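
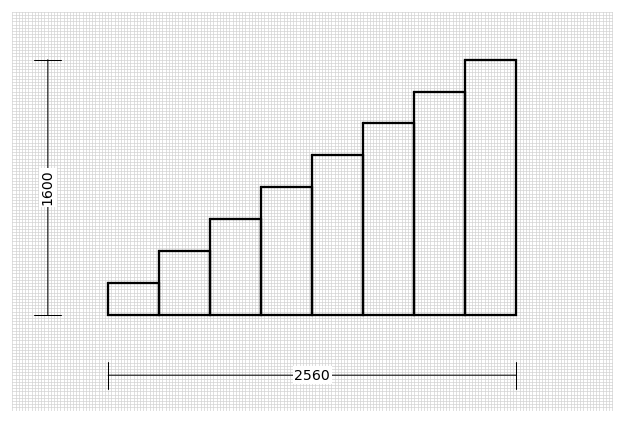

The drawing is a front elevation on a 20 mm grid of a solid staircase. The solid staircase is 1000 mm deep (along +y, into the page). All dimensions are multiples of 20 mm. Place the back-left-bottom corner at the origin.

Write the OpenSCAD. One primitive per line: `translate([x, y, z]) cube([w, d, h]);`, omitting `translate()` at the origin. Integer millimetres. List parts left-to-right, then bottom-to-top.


cube([320, 1000, 200]);
translate([320, 0, 0]) cube([320, 1000, 400]);
translate([640, 0, 0]) cube([320, 1000, 600]);
translate([960, 0, 0]) cube([320, 1000, 800]);
translate([1280, 0, 0]) cube([320, 1000, 1000]);
translate([1600, 0, 0]) cube([320, 1000, 1200]);
translate([1920, 0, 0]) cube([320, 1000, 1400]);
translate([2240, 0, 0]) cube([320, 1000, 1600]);


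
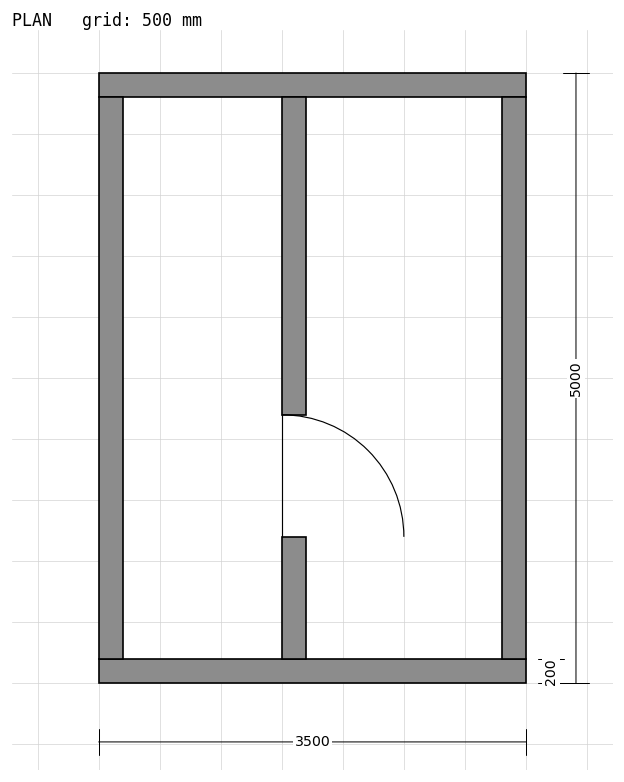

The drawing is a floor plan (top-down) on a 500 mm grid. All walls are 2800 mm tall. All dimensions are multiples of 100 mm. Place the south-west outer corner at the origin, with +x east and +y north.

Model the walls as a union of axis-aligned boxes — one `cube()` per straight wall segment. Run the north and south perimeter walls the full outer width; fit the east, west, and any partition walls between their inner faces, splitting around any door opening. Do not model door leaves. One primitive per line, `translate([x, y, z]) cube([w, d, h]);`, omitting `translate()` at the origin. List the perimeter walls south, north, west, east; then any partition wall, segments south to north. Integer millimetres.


cube([3500, 200, 2800]);
translate([0, 4800, 0]) cube([3500, 200, 2800]);
translate([0, 200, 0]) cube([200, 4600, 2800]);
translate([3300, 200, 0]) cube([200, 4600, 2800]);
translate([1500, 200, 0]) cube([200, 1000, 2800]);
translate([1500, 2200, 0]) cube([200, 2600, 2800]);


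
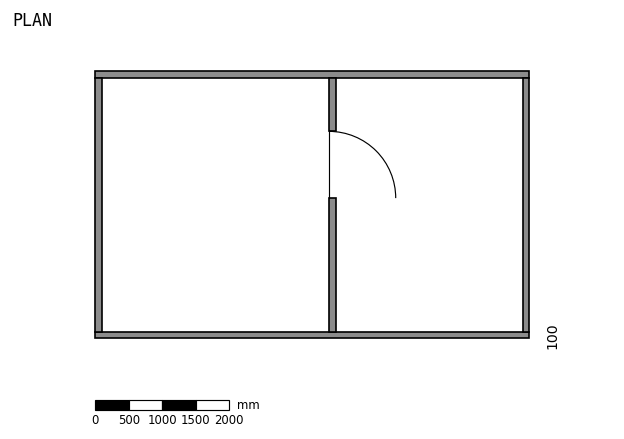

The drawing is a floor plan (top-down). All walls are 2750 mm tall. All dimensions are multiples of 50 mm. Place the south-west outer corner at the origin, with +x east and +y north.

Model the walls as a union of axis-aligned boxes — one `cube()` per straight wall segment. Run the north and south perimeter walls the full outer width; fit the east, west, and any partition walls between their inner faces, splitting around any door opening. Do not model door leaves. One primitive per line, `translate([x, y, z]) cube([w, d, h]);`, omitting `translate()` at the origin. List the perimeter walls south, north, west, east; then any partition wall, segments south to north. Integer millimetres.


cube([6500, 100, 2750]);
translate([0, 3900, 0]) cube([6500, 100, 2750]);
translate([0, 100, 0]) cube([100, 3800, 2750]);
translate([6400, 100, 0]) cube([100, 3800, 2750]);
translate([3500, 100, 0]) cube([100, 2000, 2750]);
translate([3500, 3100, 0]) cube([100, 800, 2750]);


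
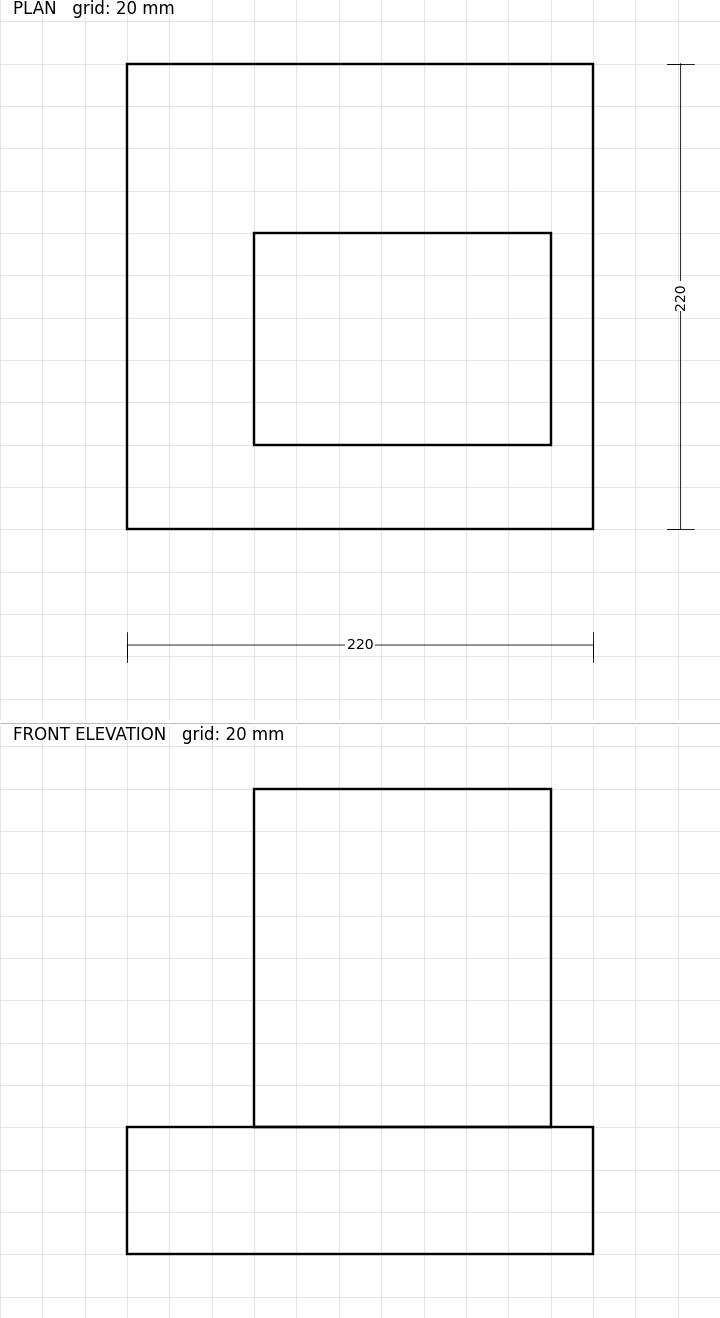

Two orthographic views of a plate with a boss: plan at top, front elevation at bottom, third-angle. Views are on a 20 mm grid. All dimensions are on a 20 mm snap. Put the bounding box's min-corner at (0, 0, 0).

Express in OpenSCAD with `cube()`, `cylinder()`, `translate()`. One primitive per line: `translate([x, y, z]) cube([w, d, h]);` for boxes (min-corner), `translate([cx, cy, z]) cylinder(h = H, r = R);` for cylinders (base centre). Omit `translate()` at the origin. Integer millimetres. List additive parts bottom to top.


cube([220, 220, 60]);
translate([60, 40, 60]) cube([140, 100, 160]);


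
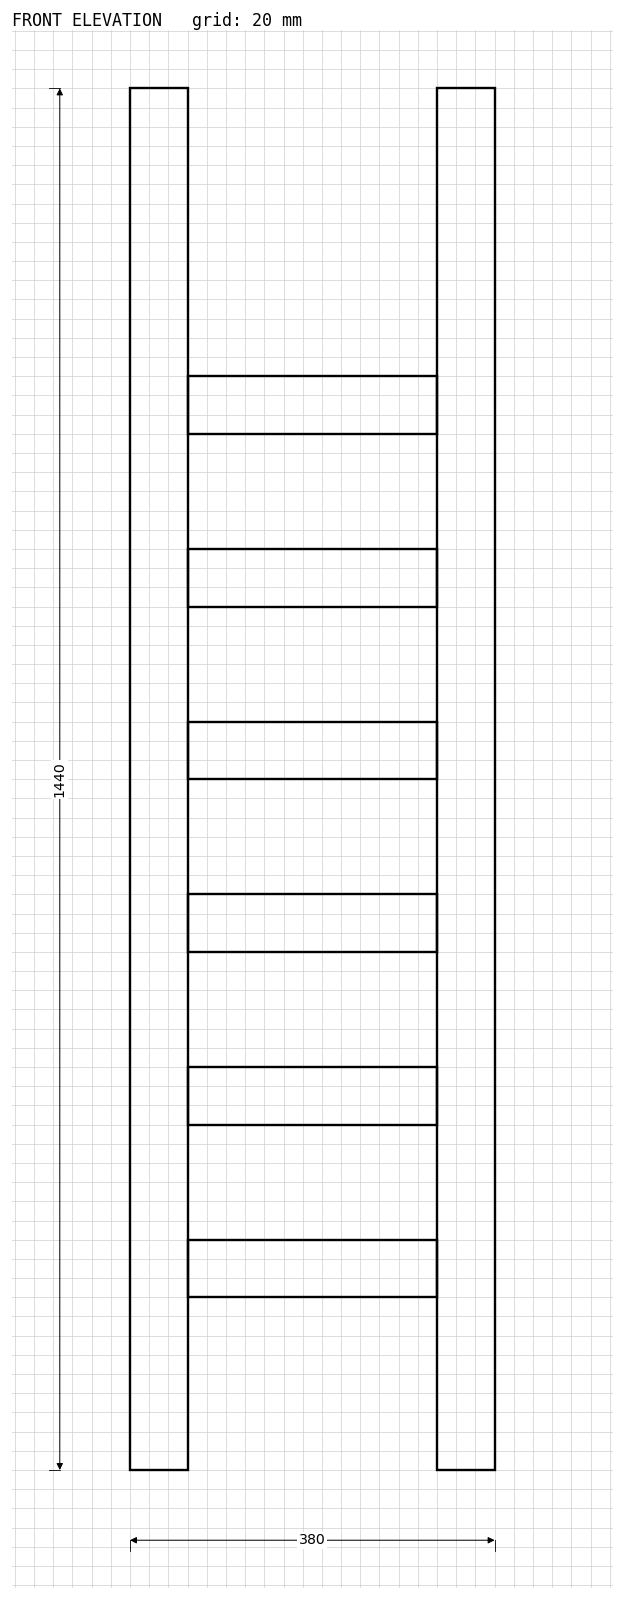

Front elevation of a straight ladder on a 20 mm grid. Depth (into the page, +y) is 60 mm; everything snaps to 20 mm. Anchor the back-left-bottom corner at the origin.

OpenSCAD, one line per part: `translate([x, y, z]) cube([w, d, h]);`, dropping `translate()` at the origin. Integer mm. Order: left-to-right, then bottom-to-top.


cube([60, 60, 1440]);
translate([60, 0, 180]) cube([260, 60, 60]);
translate([60, 0, 360]) cube([260, 60, 60]);
translate([60, 0, 540]) cube([260, 60, 60]);
translate([60, 0, 720]) cube([260, 60, 60]);
translate([60, 0, 900]) cube([260, 60, 60]);
translate([60, 0, 1080]) cube([260, 60, 60]);
translate([320, 0, 0]) cube([60, 60, 1440]);


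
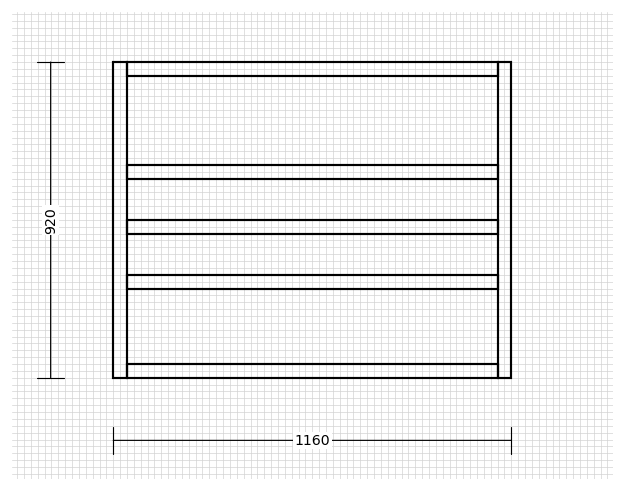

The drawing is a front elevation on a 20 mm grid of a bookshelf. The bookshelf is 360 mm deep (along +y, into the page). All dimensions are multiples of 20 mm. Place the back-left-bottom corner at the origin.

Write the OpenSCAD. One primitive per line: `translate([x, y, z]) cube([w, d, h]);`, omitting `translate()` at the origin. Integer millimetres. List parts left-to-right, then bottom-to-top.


cube([40, 360, 920]);
translate([40, 0, 0]) cube([1080, 360, 40]);
translate([40, 0, 260]) cube([1080, 360, 40]);
translate([40, 0, 420]) cube([1080, 360, 40]);
translate([40, 0, 580]) cube([1080, 360, 40]);
translate([40, 0, 880]) cube([1080, 360, 40]);
translate([1120, 0, 0]) cube([40, 360, 920]);


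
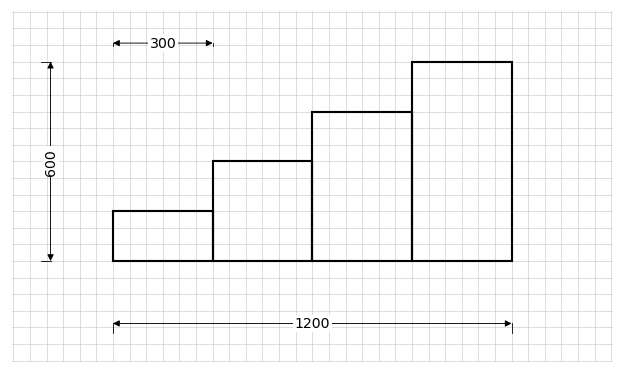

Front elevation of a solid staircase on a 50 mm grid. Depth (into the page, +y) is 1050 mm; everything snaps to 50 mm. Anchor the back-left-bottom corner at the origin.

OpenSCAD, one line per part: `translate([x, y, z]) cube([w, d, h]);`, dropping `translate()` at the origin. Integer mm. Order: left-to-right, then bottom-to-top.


cube([300, 1050, 150]);
translate([300, 0, 0]) cube([300, 1050, 300]);
translate([600, 0, 0]) cube([300, 1050, 450]);
translate([900, 0, 0]) cube([300, 1050, 600]);


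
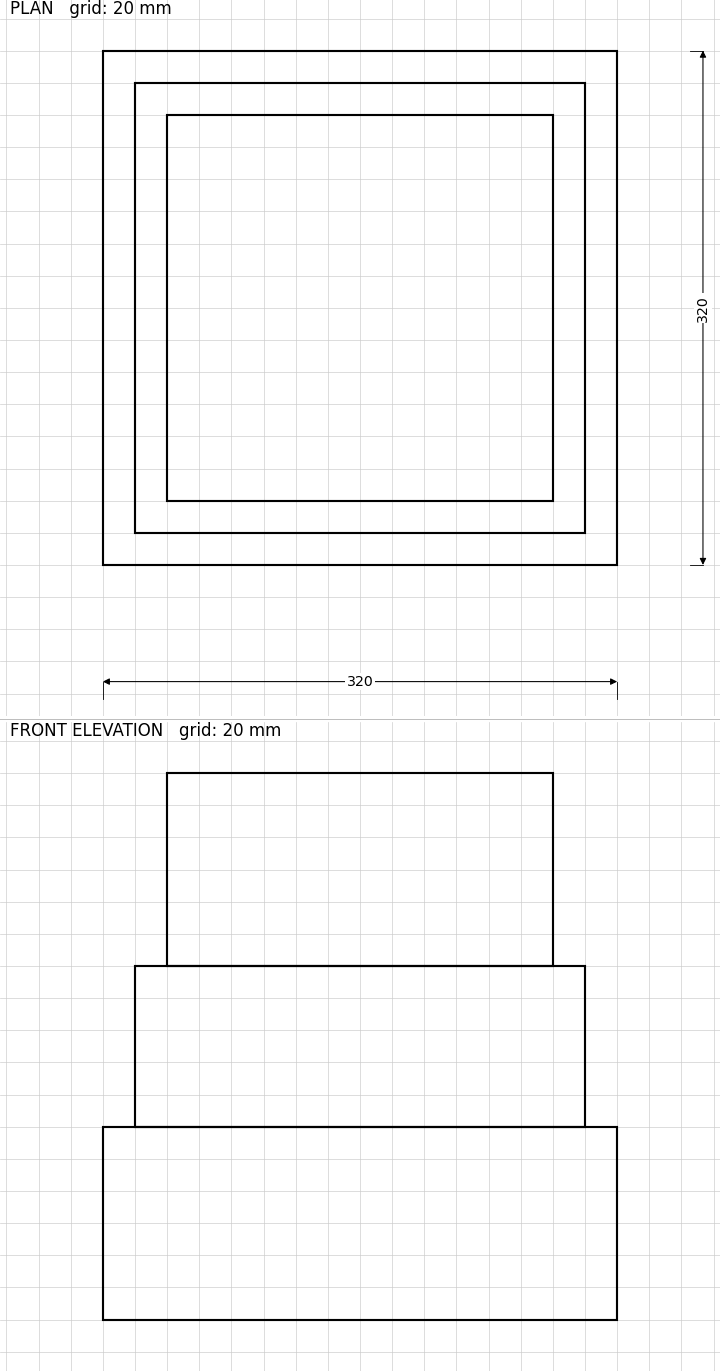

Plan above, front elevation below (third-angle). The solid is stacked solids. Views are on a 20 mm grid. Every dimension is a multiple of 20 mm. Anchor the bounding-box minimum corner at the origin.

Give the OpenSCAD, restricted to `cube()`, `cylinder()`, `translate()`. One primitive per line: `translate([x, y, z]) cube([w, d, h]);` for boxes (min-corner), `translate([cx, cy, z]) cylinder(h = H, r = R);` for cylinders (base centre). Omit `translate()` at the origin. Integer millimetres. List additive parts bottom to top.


cube([320, 320, 120]);
translate([20, 20, 120]) cube([280, 280, 100]);
translate([40, 40, 220]) cube([240, 240, 120]);


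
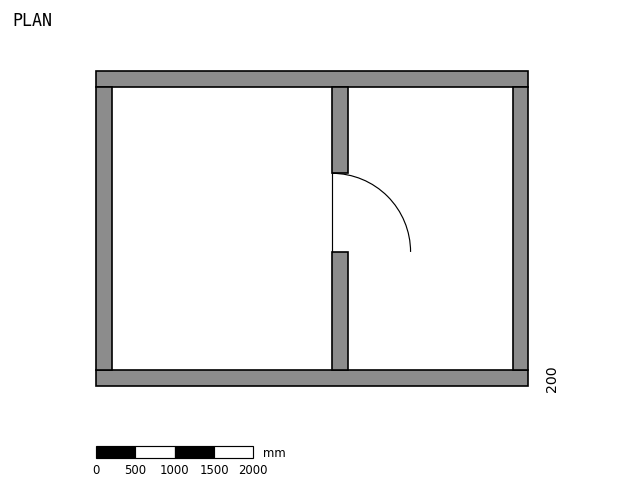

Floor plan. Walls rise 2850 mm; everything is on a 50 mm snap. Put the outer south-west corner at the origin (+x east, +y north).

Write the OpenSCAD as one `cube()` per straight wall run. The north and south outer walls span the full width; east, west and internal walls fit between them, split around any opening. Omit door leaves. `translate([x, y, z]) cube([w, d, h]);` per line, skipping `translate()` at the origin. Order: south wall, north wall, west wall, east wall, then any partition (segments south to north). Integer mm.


cube([5500, 200, 2850]);
translate([0, 3800, 0]) cube([5500, 200, 2850]);
translate([0, 200, 0]) cube([200, 3600, 2850]);
translate([5300, 200, 0]) cube([200, 3600, 2850]);
translate([3000, 200, 0]) cube([200, 1500, 2850]);
translate([3000, 2700, 0]) cube([200, 1100, 2850]);


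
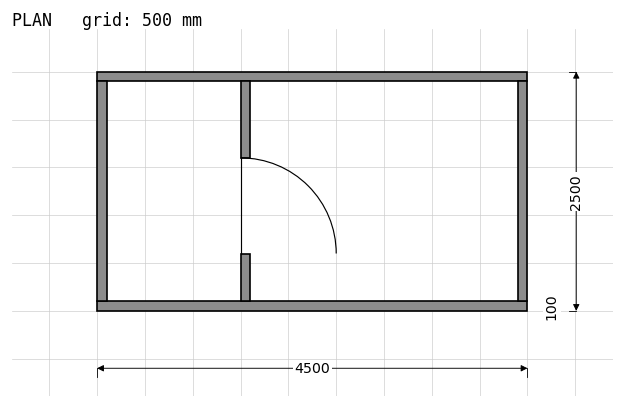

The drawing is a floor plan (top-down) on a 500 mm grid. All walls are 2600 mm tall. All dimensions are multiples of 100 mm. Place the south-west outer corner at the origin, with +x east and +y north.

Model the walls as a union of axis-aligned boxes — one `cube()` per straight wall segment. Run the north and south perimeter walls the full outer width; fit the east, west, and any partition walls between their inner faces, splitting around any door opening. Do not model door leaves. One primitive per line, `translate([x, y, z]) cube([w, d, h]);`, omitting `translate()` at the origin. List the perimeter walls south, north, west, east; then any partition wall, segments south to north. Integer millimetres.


cube([4500, 100, 2600]);
translate([0, 2400, 0]) cube([4500, 100, 2600]);
translate([0, 100, 0]) cube([100, 2300, 2600]);
translate([4400, 100, 0]) cube([100, 2300, 2600]);
translate([1500, 100, 0]) cube([100, 500, 2600]);
translate([1500, 1600, 0]) cube([100, 800, 2600]);


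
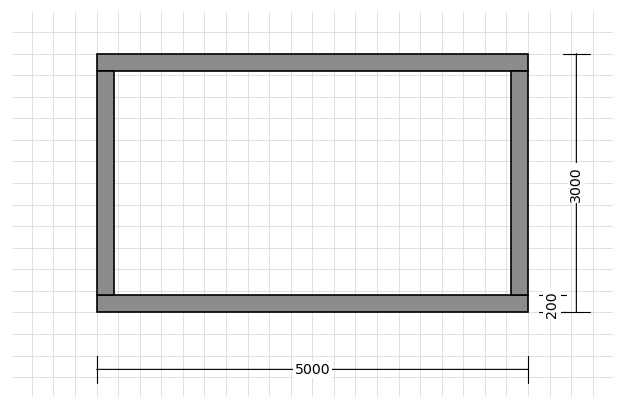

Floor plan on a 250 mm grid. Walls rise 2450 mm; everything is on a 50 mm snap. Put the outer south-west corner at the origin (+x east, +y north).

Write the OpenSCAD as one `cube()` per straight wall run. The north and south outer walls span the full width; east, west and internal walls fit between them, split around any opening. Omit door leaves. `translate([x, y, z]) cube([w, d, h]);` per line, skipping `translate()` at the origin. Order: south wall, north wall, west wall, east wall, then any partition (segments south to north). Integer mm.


cube([5000, 200, 2450]);
translate([0, 2800, 0]) cube([5000, 200, 2450]);
translate([0, 200, 0]) cube([200, 2600, 2450]);
translate([4800, 200, 0]) cube([200, 2600, 2450]);


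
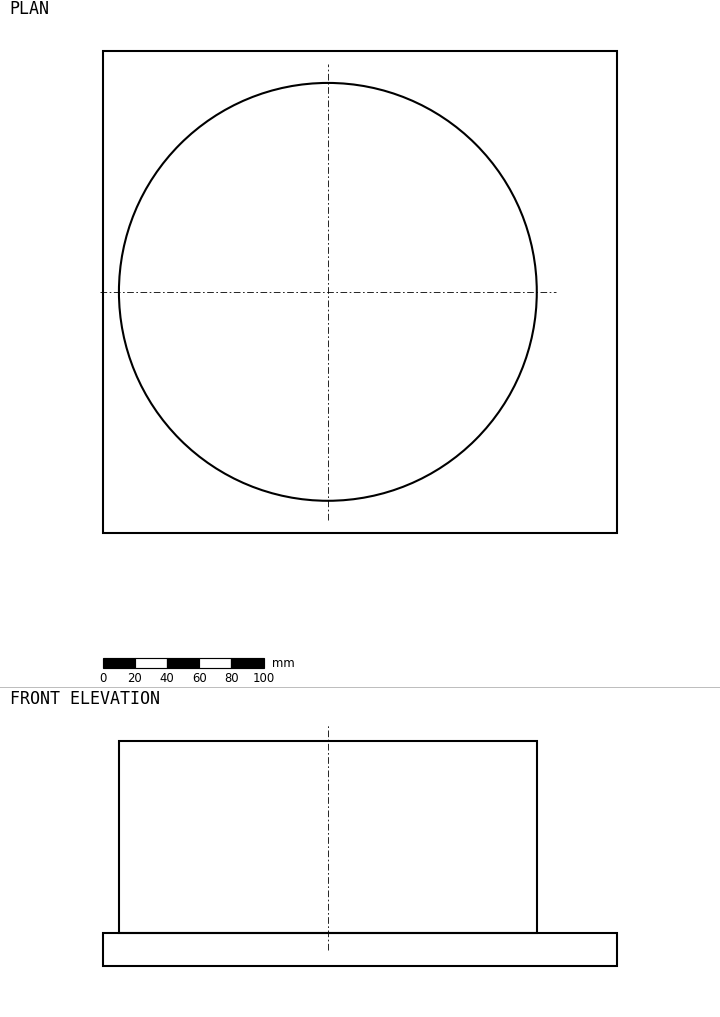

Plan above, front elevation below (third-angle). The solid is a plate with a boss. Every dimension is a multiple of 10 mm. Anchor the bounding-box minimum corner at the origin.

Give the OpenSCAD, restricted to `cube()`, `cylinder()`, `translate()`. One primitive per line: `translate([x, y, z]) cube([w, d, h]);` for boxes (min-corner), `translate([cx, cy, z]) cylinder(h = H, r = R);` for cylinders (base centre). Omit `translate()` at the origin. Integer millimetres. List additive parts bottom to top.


cube([320, 300, 20]);
translate([140, 150, 20]) cylinder(h = 120, r = 130);


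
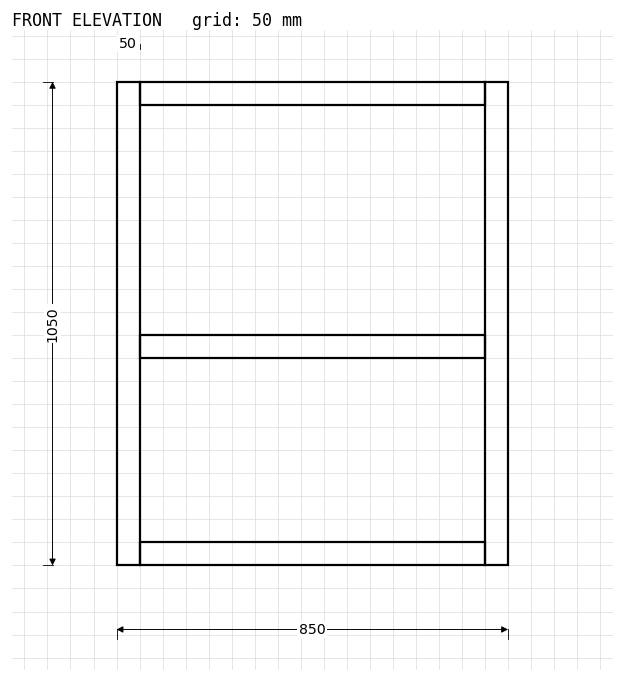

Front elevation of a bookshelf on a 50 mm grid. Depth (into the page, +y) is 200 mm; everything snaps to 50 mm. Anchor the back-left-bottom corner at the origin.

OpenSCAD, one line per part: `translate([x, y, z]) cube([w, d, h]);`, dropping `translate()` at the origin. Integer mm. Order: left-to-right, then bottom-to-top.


cube([50, 200, 1050]);
translate([50, 0, 0]) cube([750, 200, 50]);
translate([50, 0, 450]) cube([750, 200, 50]);
translate([50, 0, 1000]) cube([750, 200, 50]);
translate([800, 0, 0]) cube([50, 200, 1050]);


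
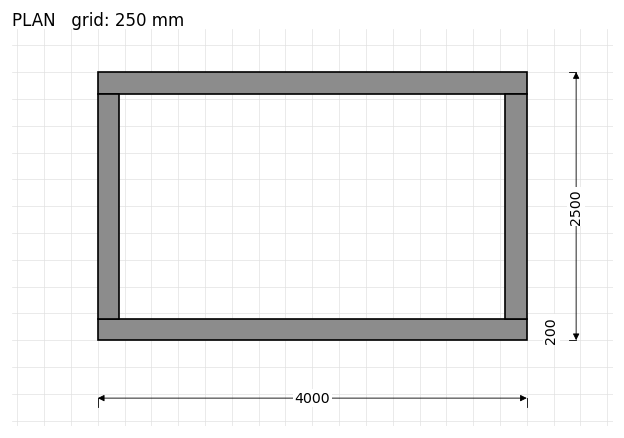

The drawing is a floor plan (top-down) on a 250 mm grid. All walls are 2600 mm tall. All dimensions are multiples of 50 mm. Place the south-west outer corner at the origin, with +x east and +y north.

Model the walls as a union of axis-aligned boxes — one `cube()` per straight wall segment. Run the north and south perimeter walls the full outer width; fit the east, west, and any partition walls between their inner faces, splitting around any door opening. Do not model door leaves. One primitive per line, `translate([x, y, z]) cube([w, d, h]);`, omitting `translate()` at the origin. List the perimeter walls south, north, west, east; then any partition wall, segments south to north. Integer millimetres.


cube([4000, 200, 2600]);
translate([0, 2300, 0]) cube([4000, 200, 2600]);
translate([0, 200, 0]) cube([200, 2100, 2600]);
translate([3800, 200, 0]) cube([200, 2100, 2600]);


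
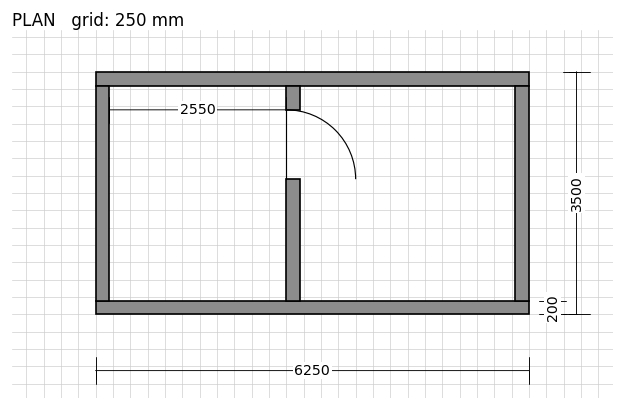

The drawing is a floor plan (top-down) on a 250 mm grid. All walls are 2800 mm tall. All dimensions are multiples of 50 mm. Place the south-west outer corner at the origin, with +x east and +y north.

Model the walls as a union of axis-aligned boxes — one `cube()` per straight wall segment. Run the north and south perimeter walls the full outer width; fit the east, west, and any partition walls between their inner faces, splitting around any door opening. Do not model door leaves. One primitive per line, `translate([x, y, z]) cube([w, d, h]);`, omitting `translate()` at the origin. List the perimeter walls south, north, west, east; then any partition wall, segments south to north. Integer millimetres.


cube([6250, 200, 2800]);
translate([0, 3300, 0]) cube([6250, 200, 2800]);
translate([0, 200, 0]) cube([200, 3100, 2800]);
translate([6050, 200, 0]) cube([200, 3100, 2800]);
translate([2750, 200, 0]) cube([200, 1750, 2800]);
translate([2750, 2950, 0]) cube([200, 350, 2800]);


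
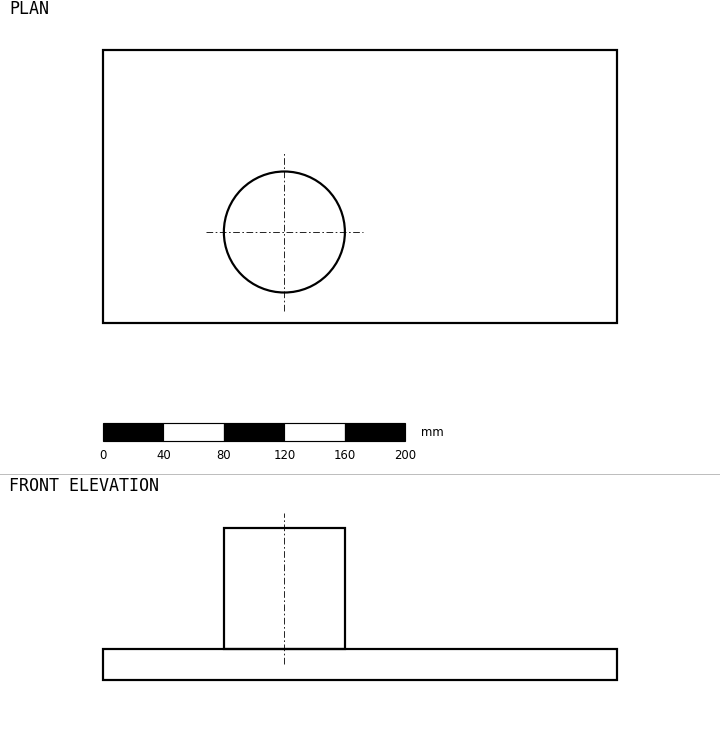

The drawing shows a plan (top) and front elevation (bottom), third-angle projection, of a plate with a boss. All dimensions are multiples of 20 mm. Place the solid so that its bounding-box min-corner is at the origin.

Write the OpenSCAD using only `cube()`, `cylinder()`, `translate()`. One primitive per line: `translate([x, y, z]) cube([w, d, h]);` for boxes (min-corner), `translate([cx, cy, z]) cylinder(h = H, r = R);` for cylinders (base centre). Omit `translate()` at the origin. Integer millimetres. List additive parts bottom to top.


cube([340, 180, 20]);
translate([120, 60, 20]) cylinder(h = 80, r = 40);


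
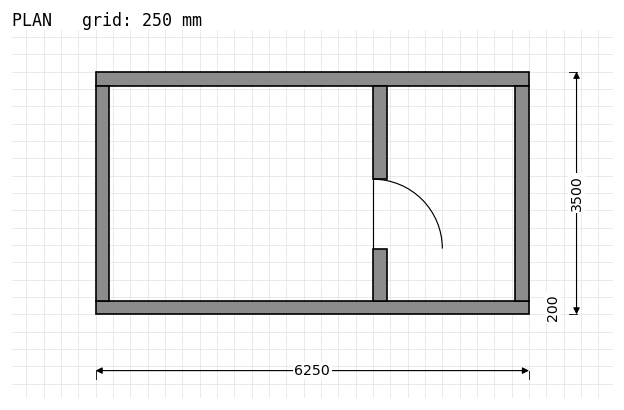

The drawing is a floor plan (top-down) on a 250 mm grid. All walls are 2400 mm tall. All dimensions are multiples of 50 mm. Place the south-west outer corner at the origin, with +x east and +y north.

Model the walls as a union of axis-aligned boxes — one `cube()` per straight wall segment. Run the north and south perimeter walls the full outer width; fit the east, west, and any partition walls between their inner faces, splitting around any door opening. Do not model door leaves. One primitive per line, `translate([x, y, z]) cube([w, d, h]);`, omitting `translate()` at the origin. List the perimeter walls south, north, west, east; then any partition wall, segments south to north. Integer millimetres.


cube([6250, 200, 2400]);
translate([0, 3300, 0]) cube([6250, 200, 2400]);
translate([0, 200, 0]) cube([200, 3100, 2400]);
translate([6050, 200, 0]) cube([200, 3100, 2400]);
translate([4000, 200, 0]) cube([200, 750, 2400]);
translate([4000, 1950, 0]) cube([200, 1350, 2400]);


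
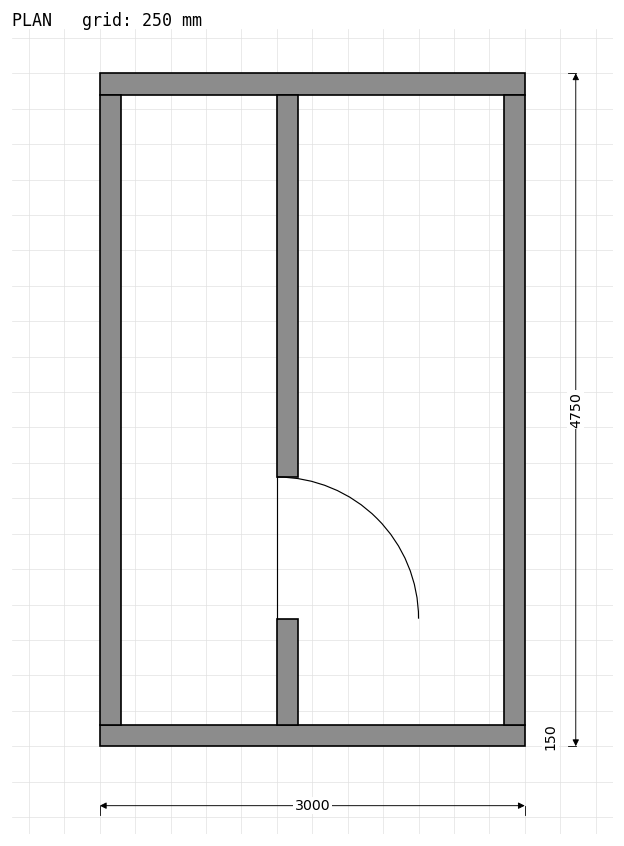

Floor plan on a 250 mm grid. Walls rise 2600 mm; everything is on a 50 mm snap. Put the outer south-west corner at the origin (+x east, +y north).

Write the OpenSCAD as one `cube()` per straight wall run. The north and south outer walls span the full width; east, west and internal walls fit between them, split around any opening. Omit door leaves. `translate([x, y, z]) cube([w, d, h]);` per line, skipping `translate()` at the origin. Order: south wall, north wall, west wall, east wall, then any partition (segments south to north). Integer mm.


cube([3000, 150, 2600]);
translate([0, 4600, 0]) cube([3000, 150, 2600]);
translate([0, 150, 0]) cube([150, 4450, 2600]);
translate([2850, 150, 0]) cube([150, 4450, 2600]);
translate([1250, 150, 0]) cube([150, 750, 2600]);
translate([1250, 1900, 0]) cube([150, 2700, 2600]);


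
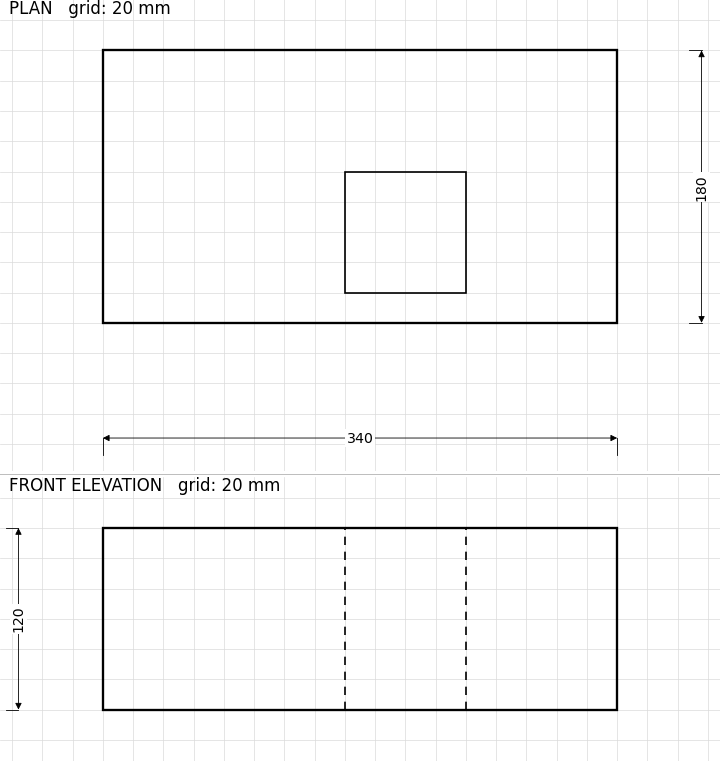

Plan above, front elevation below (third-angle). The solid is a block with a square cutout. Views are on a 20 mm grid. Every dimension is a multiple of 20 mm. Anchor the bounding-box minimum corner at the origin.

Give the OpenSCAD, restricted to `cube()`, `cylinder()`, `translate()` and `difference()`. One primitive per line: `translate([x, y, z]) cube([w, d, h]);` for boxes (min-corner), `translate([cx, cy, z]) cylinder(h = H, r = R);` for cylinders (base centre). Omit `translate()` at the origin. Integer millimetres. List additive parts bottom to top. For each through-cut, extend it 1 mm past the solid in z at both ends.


difference() {
  cube([340, 180, 120]);
  translate([160, 20, -1]) cube([80, 80, 122]);
}


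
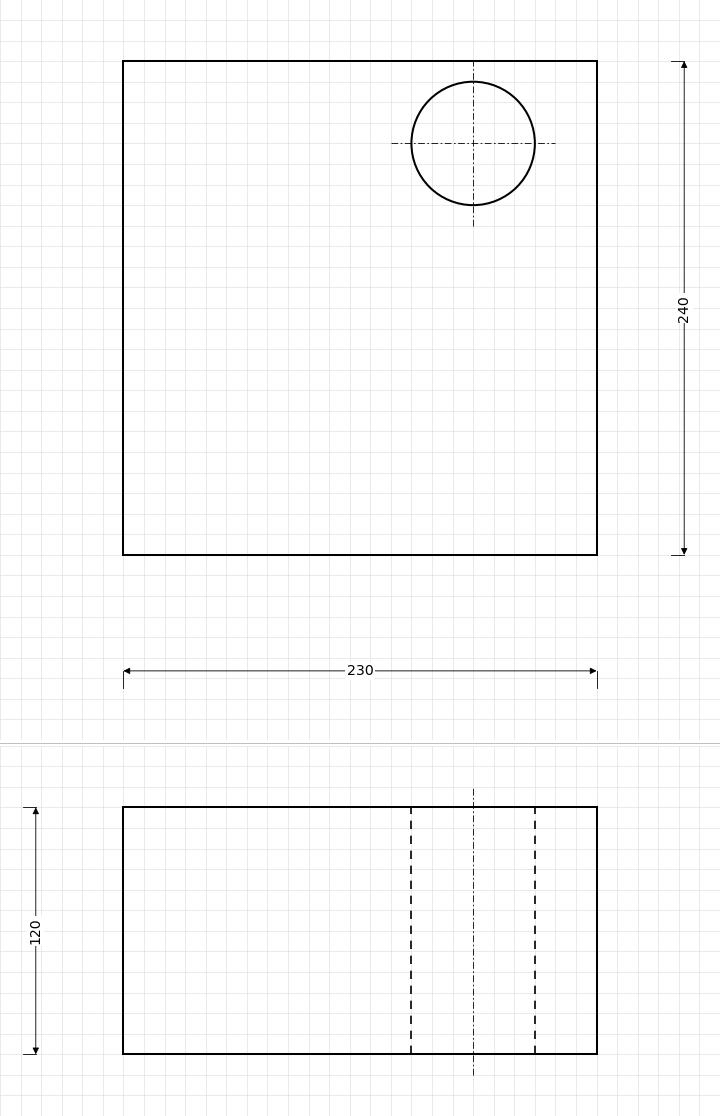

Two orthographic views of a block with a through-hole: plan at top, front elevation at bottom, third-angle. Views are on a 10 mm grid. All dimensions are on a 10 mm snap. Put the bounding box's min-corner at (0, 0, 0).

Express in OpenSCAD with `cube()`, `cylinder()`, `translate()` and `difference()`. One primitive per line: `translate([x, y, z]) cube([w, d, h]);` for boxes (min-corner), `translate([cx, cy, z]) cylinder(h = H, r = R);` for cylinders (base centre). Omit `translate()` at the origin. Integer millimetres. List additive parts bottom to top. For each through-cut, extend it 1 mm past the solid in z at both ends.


difference() {
  cube([230, 240, 120]);
  translate([170, 200, -1]) cylinder(h = 122, r = 30);
}


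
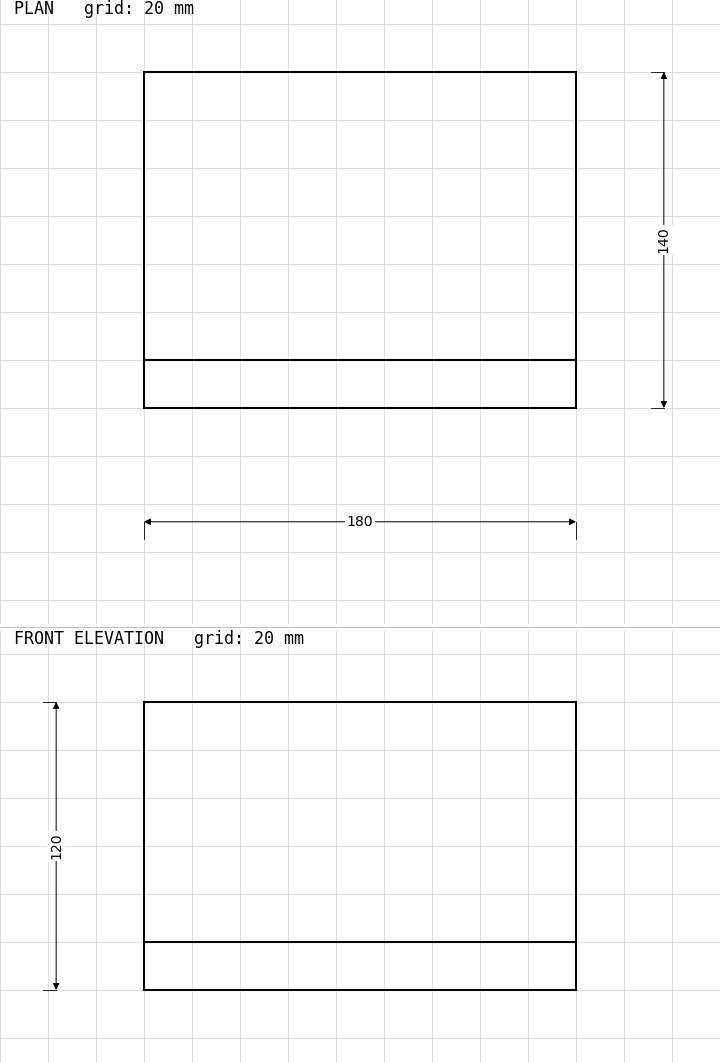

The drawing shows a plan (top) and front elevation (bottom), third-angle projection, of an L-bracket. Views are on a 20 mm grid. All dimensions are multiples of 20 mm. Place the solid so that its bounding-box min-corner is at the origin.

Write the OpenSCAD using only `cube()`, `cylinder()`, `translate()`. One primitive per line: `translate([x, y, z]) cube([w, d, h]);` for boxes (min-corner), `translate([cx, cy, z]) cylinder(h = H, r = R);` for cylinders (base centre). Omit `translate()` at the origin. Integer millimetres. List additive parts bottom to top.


cube([180, 140, 20]);
translate([0, 0, 20]) cube([180, 20, 100]);


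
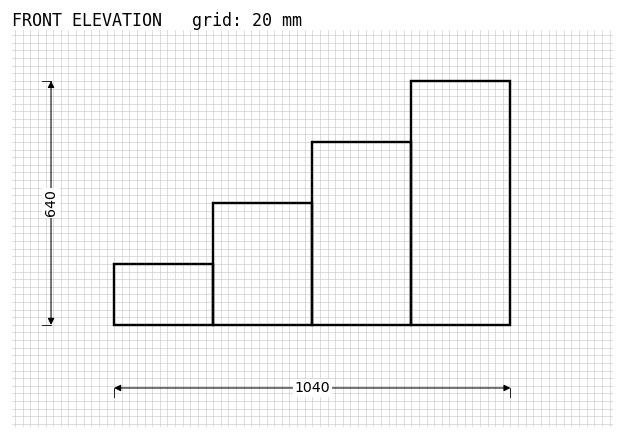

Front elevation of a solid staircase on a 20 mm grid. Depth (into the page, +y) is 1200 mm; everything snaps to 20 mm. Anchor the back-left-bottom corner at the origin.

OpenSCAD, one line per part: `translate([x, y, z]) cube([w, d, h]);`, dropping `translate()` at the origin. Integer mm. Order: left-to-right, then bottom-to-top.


cube([260, 1200, 160]);
translate([260, 0, 0]) cube([260, 1200, 320]);
translate([520, 0, 0]) cube([260, 1200, 480]);
translate([780, 0, 0]) cube([260, 1200, 640]);


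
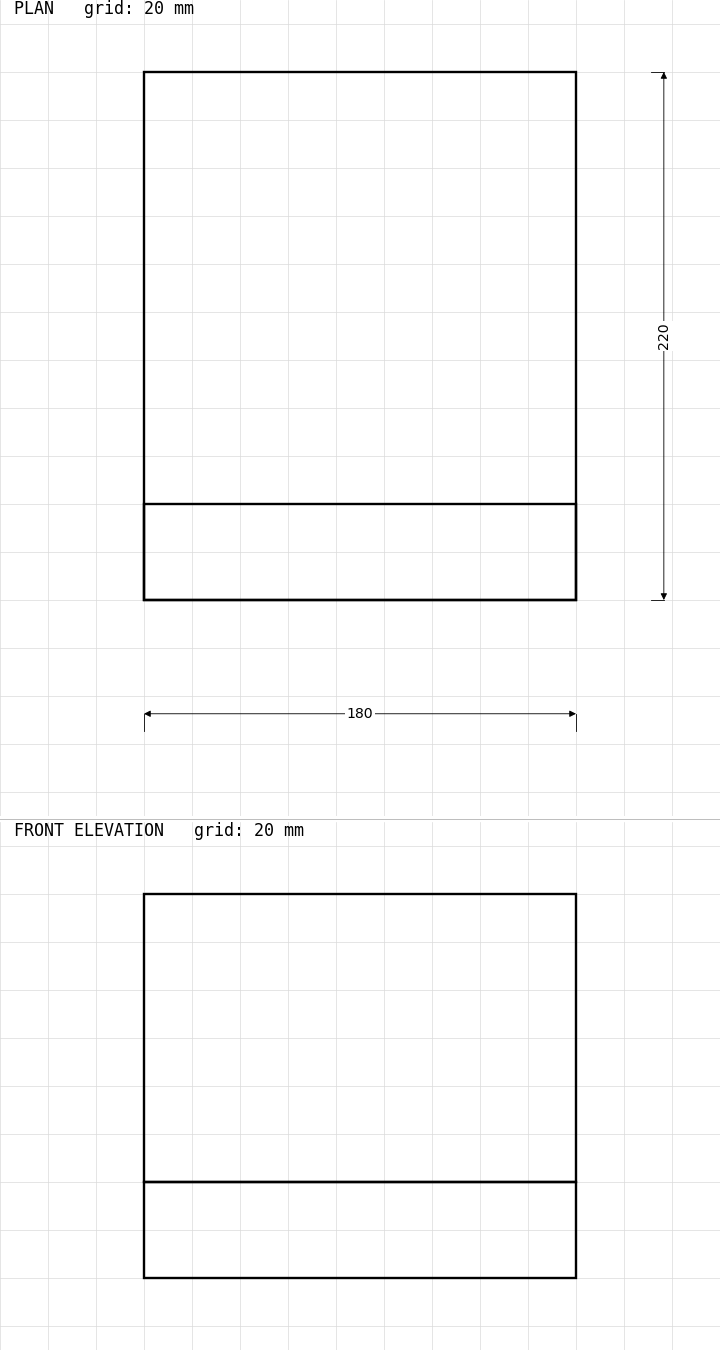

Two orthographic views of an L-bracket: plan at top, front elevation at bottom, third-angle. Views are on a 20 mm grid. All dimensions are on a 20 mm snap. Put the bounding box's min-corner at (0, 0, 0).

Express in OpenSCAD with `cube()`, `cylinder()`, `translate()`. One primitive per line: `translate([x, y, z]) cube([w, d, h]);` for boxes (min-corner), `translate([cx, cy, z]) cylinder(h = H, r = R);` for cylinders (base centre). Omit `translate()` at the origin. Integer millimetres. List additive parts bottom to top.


cube([180, 220, 40]);
translate([0, 0, 40]) cube([180, 40, 120]);


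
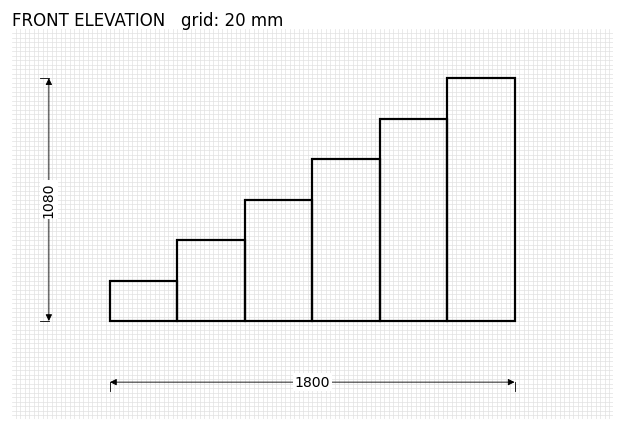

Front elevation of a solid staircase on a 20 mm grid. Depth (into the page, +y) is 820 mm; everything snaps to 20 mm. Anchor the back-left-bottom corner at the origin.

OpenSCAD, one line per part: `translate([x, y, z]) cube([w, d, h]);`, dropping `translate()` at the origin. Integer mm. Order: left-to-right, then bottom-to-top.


cube([300, 820, 180]);
translate([300, 0, 0]) cube([300, 820, 360]);
translate([600, 0, 0]) cube([300, 820, 540]);
translate([900, 0, 0]) cube([300, 820, 720]);
translate([1200, 0, 0]) cube([300, 820, 900]);
translate([1500, 0, 0]) cube([300, 820, 1080]);


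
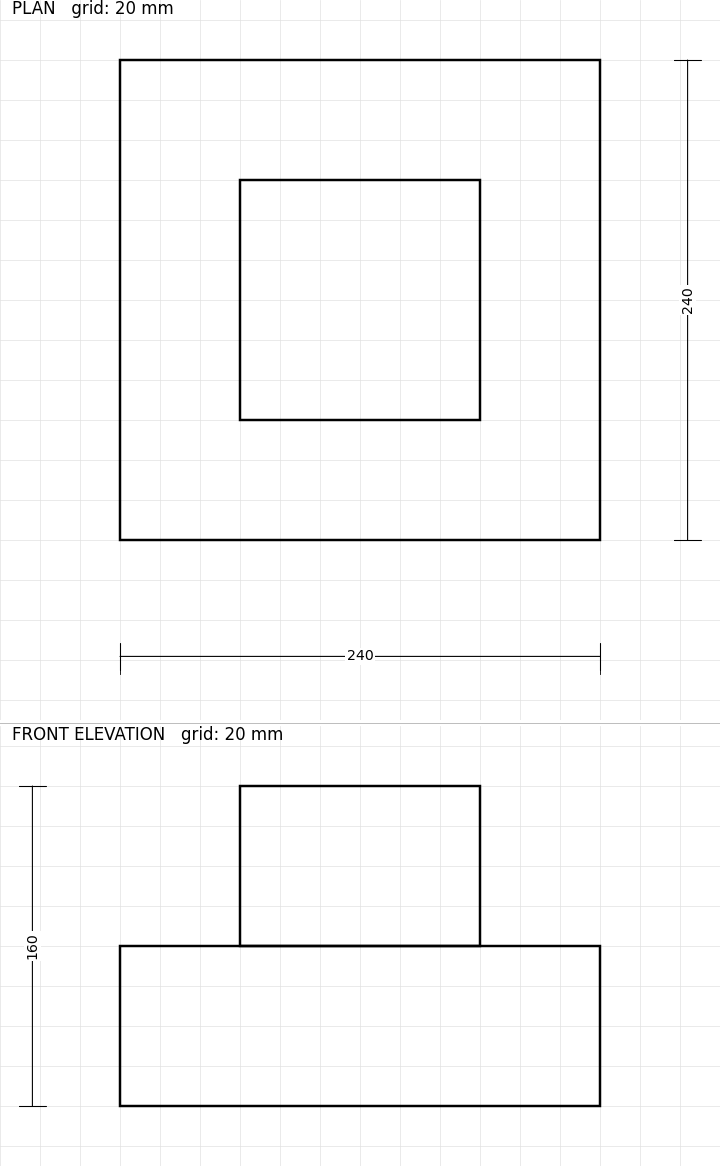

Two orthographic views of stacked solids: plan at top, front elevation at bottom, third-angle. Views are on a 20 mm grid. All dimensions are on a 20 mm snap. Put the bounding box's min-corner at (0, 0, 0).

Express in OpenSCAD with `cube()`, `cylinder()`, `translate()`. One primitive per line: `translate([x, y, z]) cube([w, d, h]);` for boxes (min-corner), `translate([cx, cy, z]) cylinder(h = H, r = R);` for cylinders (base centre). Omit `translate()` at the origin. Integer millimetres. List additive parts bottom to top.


cube([240, 240, 80]);
translate([60, 60, 80]) cube([120, 120, 80]);


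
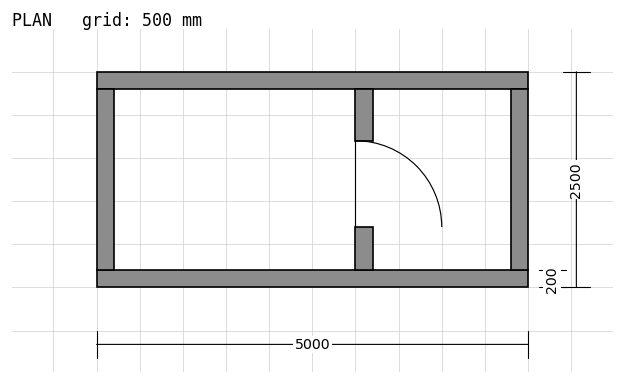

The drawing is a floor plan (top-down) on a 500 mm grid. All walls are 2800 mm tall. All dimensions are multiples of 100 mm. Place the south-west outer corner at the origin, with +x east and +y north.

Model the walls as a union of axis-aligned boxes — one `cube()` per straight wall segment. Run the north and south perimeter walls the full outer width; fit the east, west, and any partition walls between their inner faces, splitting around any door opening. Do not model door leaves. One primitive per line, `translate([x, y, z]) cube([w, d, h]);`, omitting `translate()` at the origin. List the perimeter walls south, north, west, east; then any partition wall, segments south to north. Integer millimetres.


cube([5000, 200, 2800]);
translate([0, 2300, 0]) cube([5000, 200, 2800]);
translate([0, 200, 0]) cube([200, 2100, 2800]);
translate([4800, 200, 0]) cube([200, 2100, 2800]);
translate([3000, 200, 0]) cube([200, 500, 2800]);
translate([3000, 1700, 0]) cube([200, 600, 2800]);


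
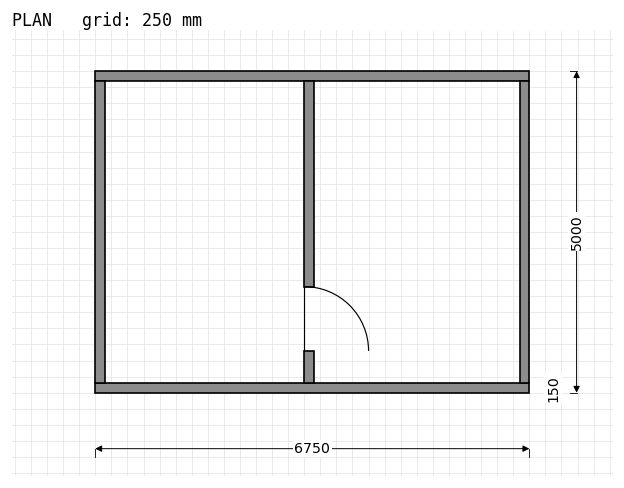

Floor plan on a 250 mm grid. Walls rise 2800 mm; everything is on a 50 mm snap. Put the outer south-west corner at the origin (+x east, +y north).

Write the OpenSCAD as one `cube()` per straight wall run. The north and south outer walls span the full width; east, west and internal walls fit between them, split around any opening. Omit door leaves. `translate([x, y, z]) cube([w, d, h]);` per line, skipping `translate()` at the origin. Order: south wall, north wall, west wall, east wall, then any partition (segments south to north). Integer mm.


cube([6750, 150, 2800]);
translate([0, 4850, 0]) cube([6750, 150, 2800]);
translate([0, 150, 0]) cube([150, 4700, 2800]);
translate([6600, 150, 0]) cube([150, 4700, 2800]);
translate([3250, 150, 0]) cube([150, 500, 2800]);
translate([3250, 1650, 0]) cube([150, 3200, 2800]);


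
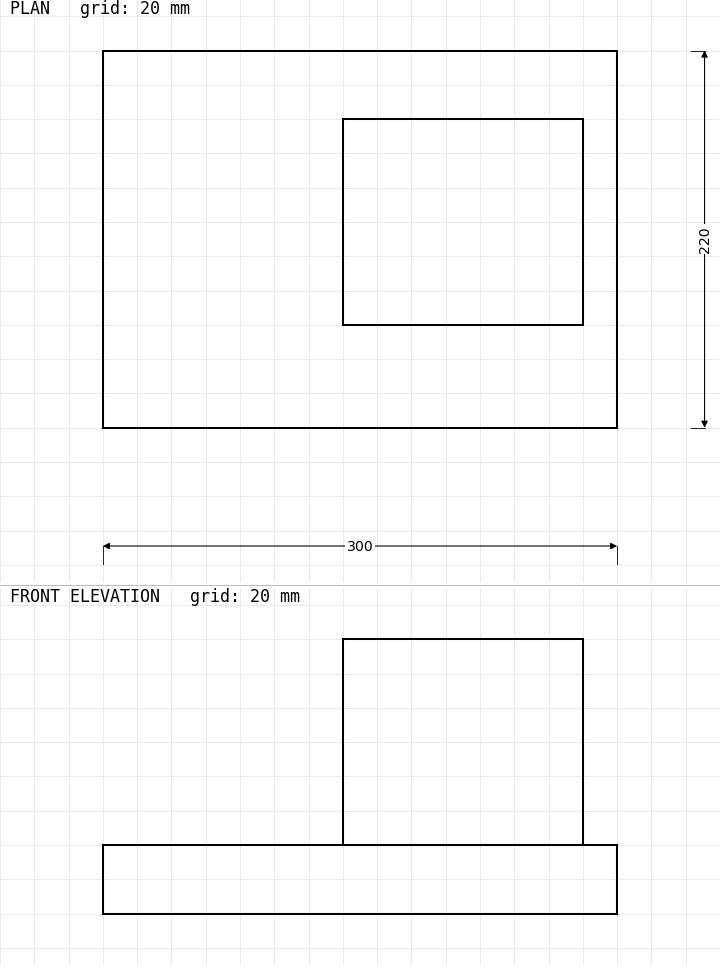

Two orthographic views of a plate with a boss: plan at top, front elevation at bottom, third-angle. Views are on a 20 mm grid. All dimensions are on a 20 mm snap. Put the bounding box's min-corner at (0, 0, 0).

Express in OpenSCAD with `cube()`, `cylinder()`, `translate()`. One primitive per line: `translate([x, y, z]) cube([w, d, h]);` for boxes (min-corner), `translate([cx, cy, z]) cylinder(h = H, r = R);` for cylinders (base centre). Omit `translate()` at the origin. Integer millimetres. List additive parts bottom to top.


cube([300, 220, 40]);
translate([140, 60, 40]) cube([140, 120, 120]);


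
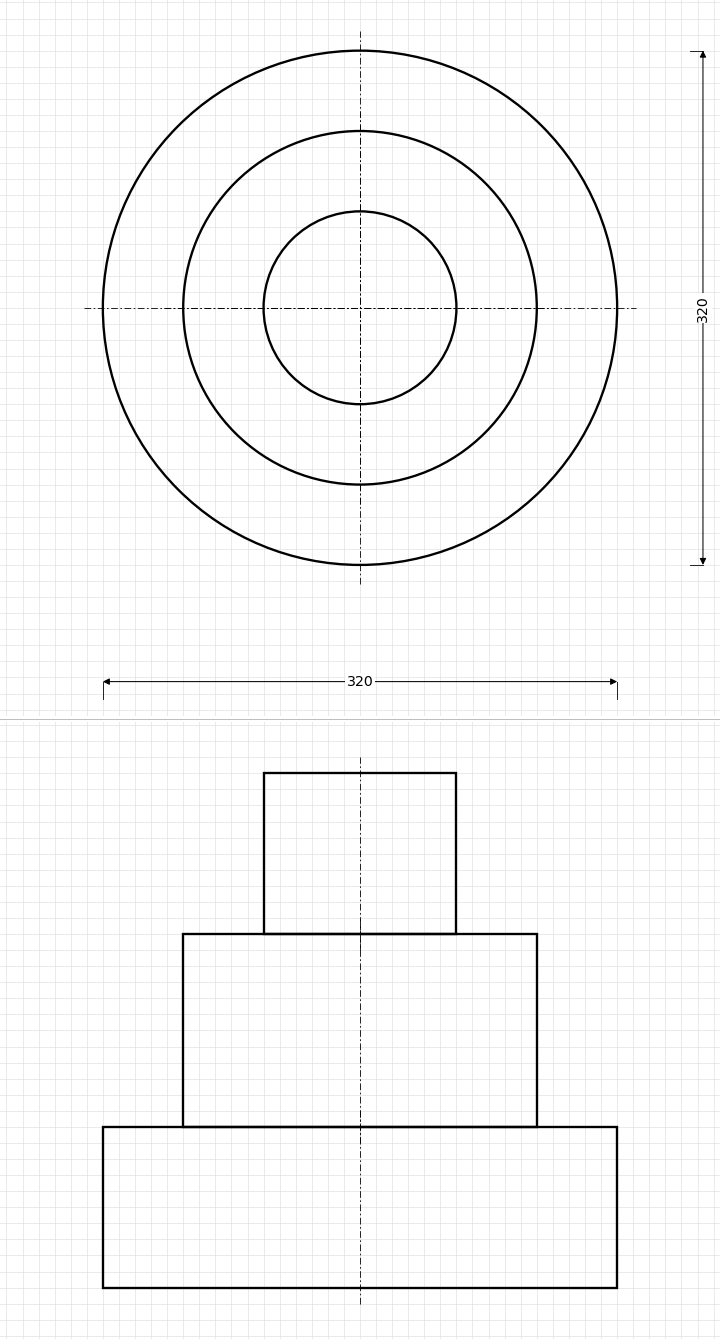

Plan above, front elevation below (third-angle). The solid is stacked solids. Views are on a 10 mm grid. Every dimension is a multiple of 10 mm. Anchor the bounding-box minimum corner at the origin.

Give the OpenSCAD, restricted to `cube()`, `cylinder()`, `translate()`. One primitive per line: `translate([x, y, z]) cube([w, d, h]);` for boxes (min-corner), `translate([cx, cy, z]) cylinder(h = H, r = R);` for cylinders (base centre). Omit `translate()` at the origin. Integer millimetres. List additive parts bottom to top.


translate([160, 160, 0]) cylinder(h = 100, r = 160);
translate([160, 160, 100]) cylinder(h = 120, r = 110);
translate([160, 160, 220]) cylinder(h = 100, r = 60);


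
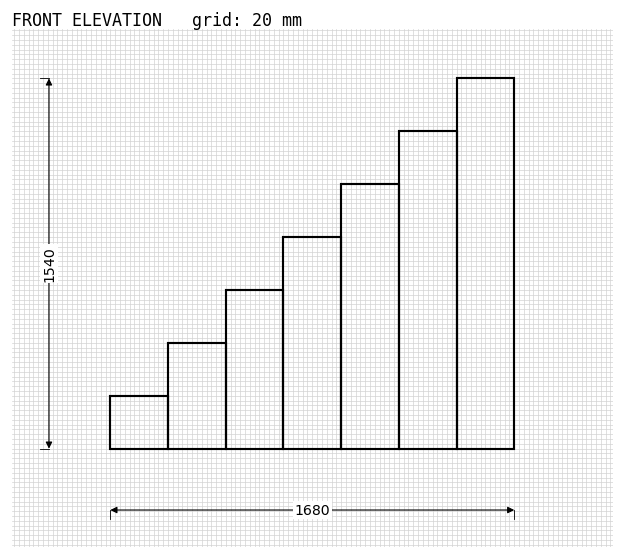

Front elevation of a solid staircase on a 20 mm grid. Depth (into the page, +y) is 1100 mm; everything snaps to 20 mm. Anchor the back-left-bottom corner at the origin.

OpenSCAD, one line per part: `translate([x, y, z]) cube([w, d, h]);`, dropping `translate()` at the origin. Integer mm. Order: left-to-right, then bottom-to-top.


cube([240, 1100, 220]);
translate([240, 0, 0]) cube([240, 1100, 440]);
translate([480, 0, 0]) cube([240, 1100, 660]);
translate([720, 0, 0]) cube([240, 1100, 880]);
translate([960, 0, 0]) cube([240, 1100, 1100]);
translate([1200, 0, 0]) cube([240, 1100, 1320]);
translate([1440, 0, 0]) cube([240, 1100, 1540]);


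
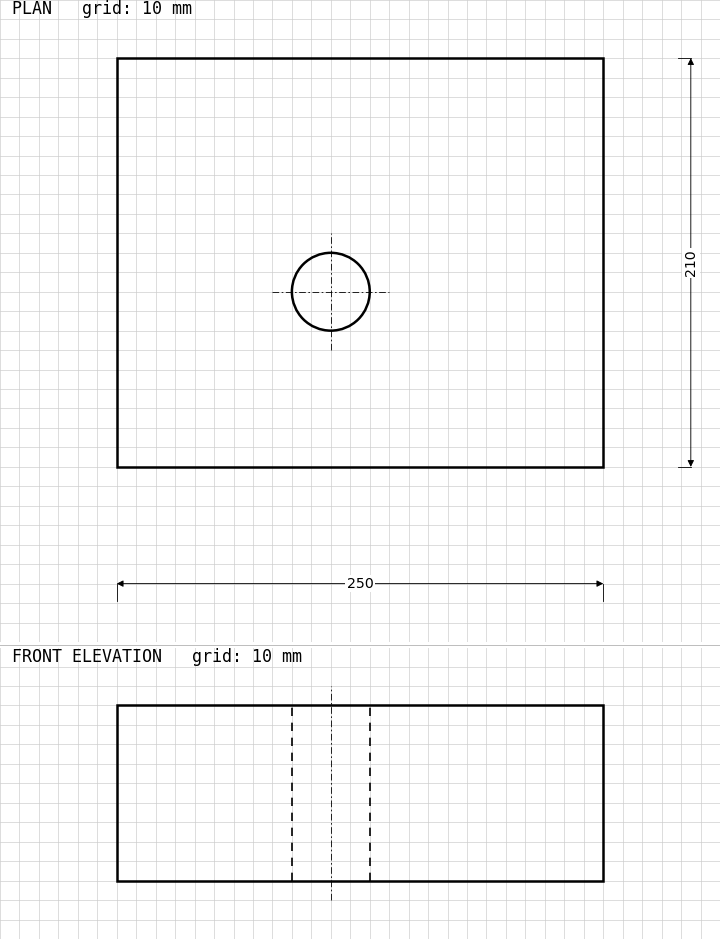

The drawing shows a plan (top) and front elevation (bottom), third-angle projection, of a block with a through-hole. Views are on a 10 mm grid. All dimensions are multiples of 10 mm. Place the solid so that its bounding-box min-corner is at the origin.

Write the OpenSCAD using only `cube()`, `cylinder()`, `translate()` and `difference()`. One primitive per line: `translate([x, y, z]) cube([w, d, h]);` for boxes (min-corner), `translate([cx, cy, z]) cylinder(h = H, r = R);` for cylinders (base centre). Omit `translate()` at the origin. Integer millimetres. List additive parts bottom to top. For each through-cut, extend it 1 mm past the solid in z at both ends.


difference() {
  cube([250, 210, 90]);
  translate([110, 90, -1]) cylinder(h = 92, r = 20);
}


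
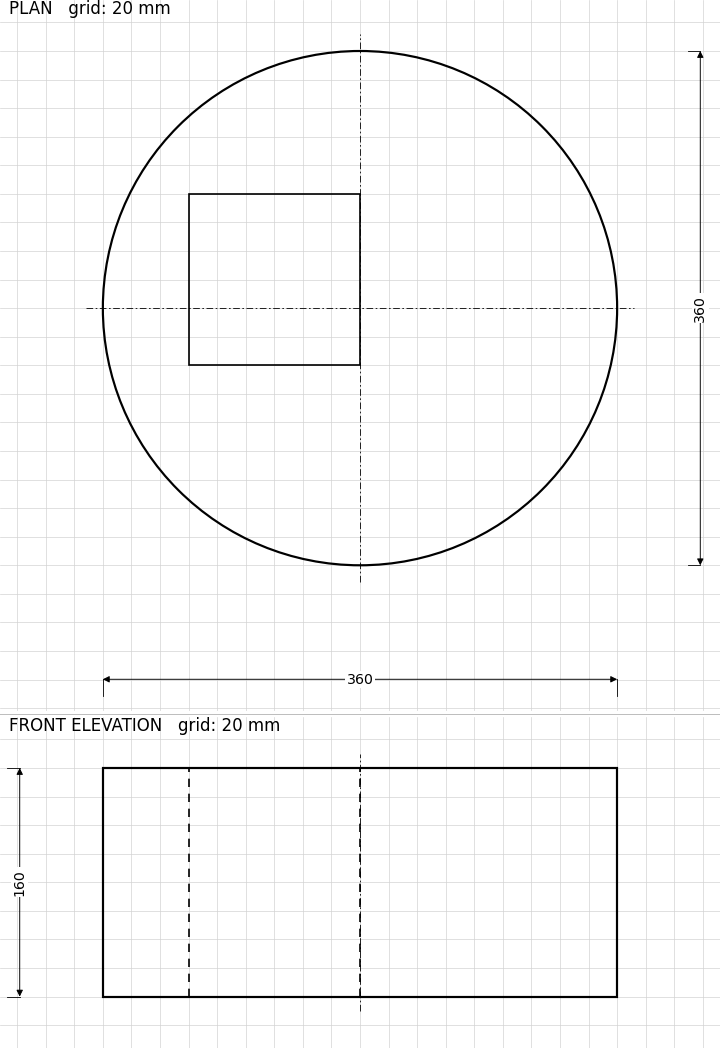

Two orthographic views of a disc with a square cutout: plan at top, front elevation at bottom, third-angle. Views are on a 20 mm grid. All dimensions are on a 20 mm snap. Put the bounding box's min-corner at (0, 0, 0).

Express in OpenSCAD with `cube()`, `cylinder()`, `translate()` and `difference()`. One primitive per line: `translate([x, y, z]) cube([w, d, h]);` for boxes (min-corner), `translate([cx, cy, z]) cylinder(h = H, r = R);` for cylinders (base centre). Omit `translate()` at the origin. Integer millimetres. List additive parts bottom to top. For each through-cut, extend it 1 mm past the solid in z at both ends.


difference() {
  translate([180, 180, 0]) cylinder(h = 160, r = 180);
  translate([60, 140, -1]) cube([120, 120, 162]);
}


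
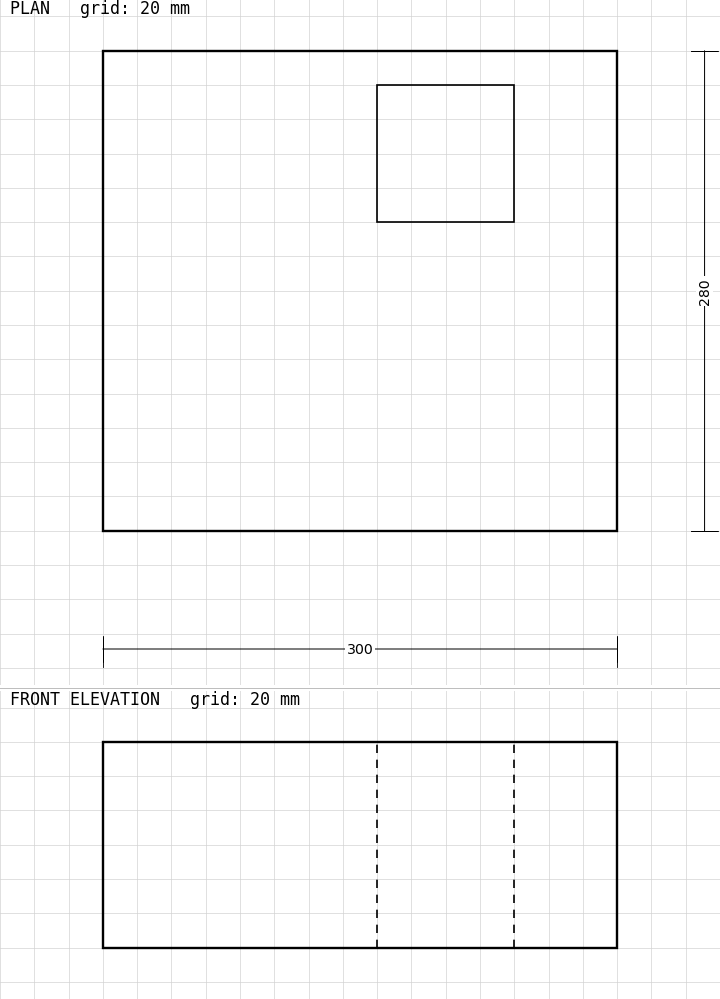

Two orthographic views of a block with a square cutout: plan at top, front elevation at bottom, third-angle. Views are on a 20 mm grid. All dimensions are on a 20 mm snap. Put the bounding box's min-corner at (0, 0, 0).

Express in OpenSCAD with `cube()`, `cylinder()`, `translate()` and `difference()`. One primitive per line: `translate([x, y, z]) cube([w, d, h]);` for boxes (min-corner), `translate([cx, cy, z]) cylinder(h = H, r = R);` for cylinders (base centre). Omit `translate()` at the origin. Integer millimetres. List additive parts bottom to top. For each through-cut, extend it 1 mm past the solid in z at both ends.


difference() {
  cube([300, 280, 120]);
  translate([160, 180, -1]) cube([80, 80, 122]);
}


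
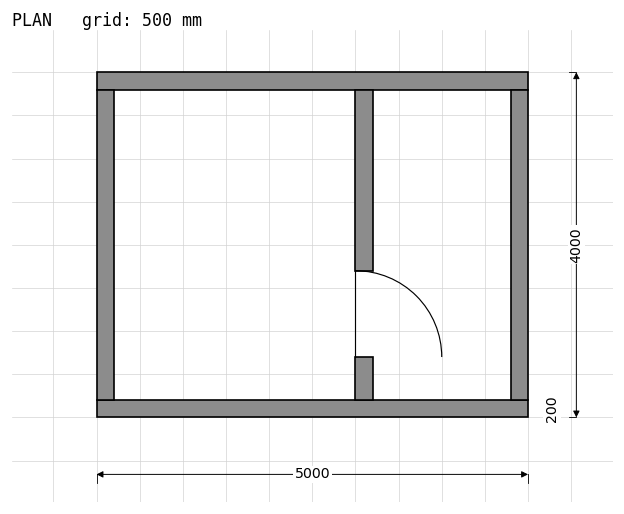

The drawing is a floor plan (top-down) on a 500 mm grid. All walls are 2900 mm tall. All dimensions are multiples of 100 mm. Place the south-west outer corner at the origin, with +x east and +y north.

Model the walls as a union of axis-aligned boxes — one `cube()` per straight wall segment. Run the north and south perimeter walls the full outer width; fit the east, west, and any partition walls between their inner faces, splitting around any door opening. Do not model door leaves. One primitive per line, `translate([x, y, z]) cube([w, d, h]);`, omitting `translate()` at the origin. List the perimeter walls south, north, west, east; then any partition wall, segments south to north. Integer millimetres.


cube([5000, 200, 2900]);
translate([0, 3800, 0]) cube([5000, 200, 2900]);
translate([0, 200, 0]) cube([200, 3600, 2900]);
translate([4800, 200, 0]) cube([200, 3600, 2900]);
translate([3000, 200, 0]) cube([200, 500, 2900]);
translate([3000, 1700, 0]) cube([200, 2100, 2900]);


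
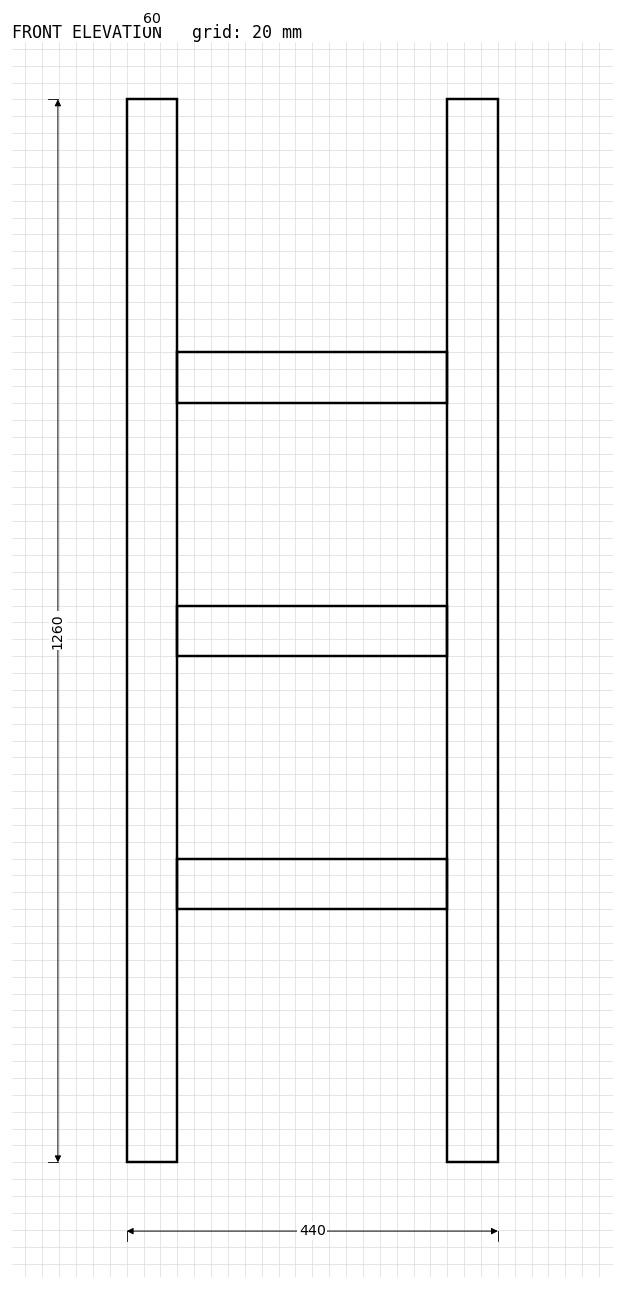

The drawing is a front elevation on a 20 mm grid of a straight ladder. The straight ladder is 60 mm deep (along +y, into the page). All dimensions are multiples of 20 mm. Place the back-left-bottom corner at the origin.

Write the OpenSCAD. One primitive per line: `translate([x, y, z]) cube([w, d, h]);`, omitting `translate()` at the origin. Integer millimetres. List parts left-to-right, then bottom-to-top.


cube([60, 60, 1260]);
translate([60, 0, 300]) cube([320, 60, 60]);
translate([60, 0, 600]) cube([320, 60, 60]);
translate([60, 0, 900]) cube([320, 60, 60]);
translate([380, 0, 0]) cube([60, 60, 1260]);


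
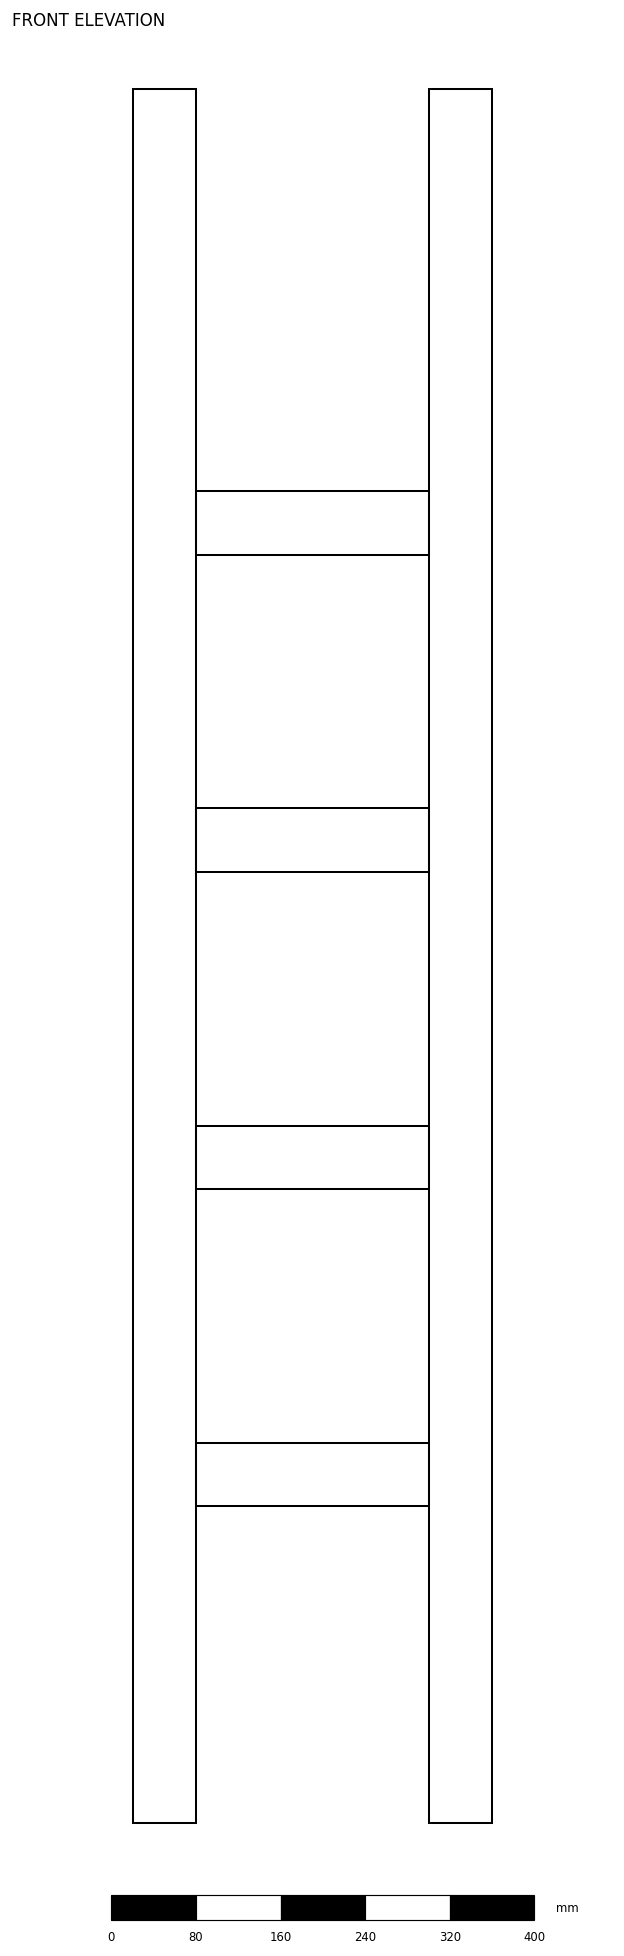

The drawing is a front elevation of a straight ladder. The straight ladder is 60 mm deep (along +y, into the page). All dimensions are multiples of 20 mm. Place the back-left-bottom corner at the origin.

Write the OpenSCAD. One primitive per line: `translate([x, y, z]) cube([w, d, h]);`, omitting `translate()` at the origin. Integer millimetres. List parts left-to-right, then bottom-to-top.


cube([60, 60, 1640]);
translate([60, 0, 300]) cube([220, 60, 60]);
translate([60, 0, 600]) cube([220, 60, 60]);
translate([60, 0, 900]) cube([220, 60, 60]);
translate([60, 0, 1200]) cube([220, 60, 60]);
translate([280, 0, 0]) cube([60, 60, 1640]);


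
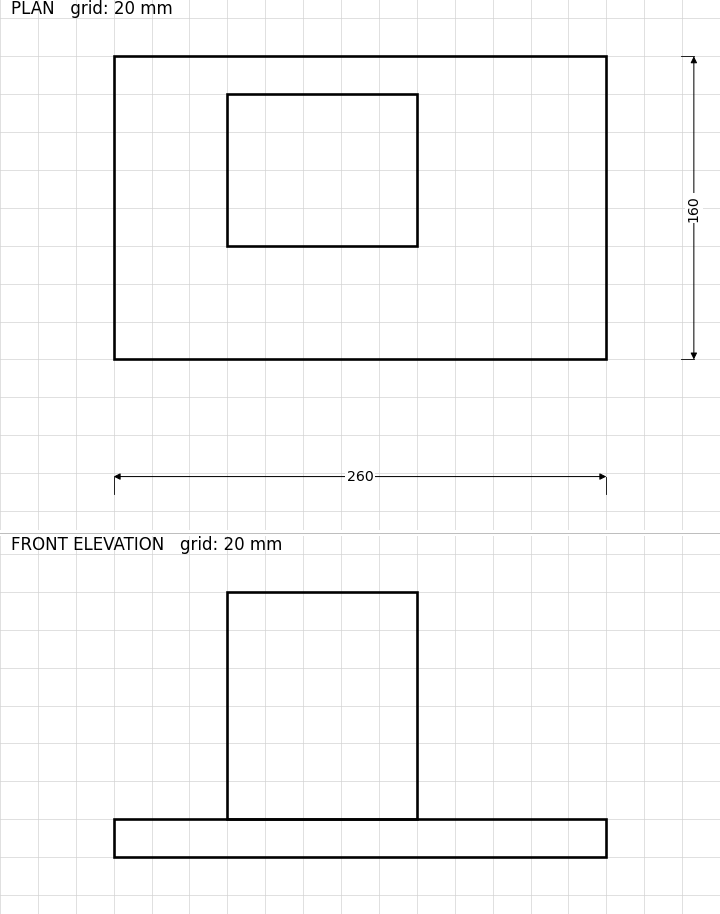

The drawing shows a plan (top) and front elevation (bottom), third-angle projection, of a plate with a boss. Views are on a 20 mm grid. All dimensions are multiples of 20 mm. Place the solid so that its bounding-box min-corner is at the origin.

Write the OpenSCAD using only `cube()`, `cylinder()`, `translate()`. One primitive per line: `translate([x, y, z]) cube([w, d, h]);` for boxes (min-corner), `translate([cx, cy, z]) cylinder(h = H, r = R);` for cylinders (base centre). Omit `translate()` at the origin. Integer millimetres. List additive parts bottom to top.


cube([260, 160, 20]);
translate([60, 60, 20]) cube([100, 80, 120]);


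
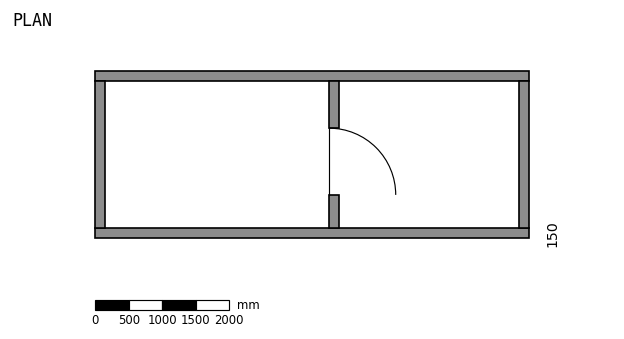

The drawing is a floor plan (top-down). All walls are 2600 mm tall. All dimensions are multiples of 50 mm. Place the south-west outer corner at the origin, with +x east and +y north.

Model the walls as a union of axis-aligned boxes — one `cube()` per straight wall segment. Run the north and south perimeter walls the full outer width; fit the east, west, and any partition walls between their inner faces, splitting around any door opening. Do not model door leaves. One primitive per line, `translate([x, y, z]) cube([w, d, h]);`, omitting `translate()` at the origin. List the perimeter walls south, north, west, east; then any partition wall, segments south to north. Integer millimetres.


cube([6500, 150, 2600]);
translate([0, 2350, 0]) cube([6500, 150, 2600]);
translate([0, 150, 0]) cube([150, 2200, 2600]);
translate([6350, 150, 0]) cube([150, 2200, 2600]);
translate([3500, 150, 0]) cube([150, 500, 2600]);
translate([3500, 1650, 0]) cube([150, 700, 2600]);
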